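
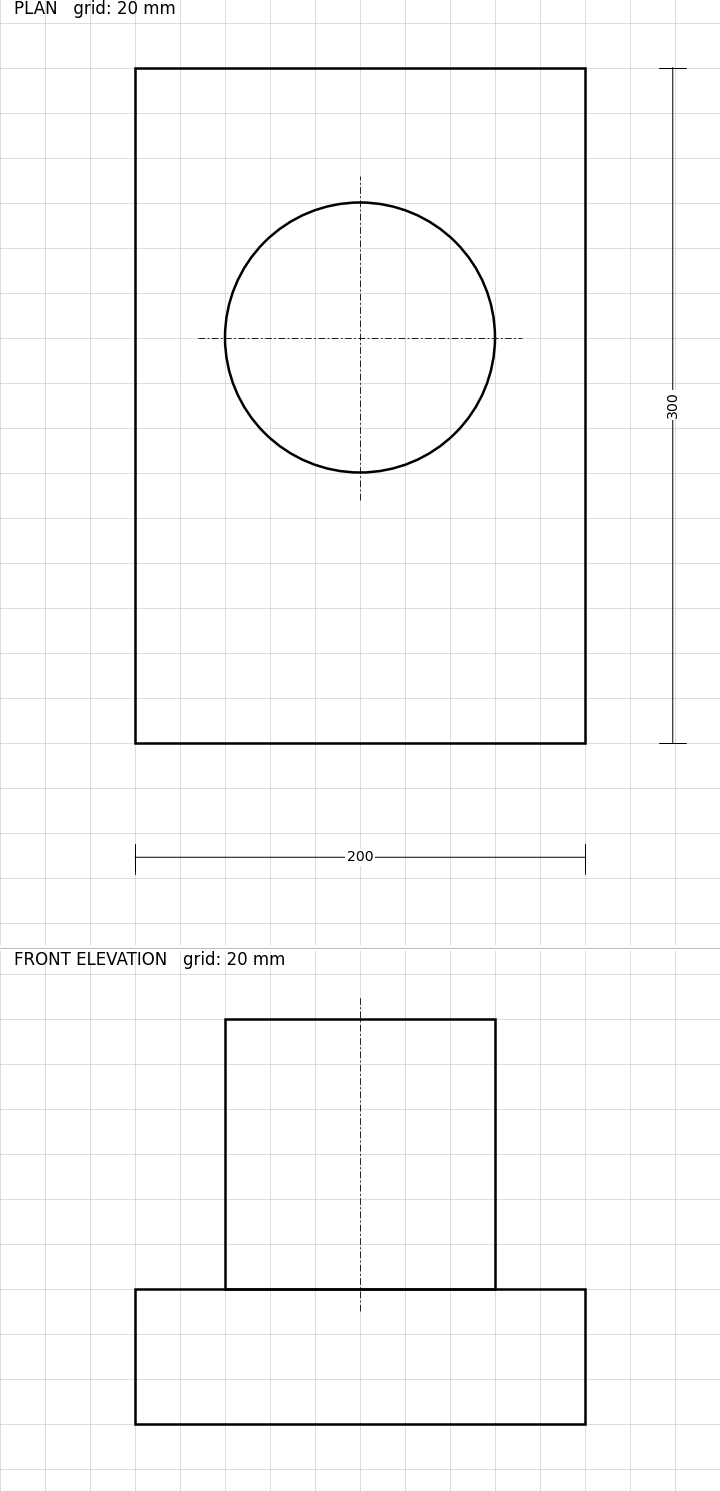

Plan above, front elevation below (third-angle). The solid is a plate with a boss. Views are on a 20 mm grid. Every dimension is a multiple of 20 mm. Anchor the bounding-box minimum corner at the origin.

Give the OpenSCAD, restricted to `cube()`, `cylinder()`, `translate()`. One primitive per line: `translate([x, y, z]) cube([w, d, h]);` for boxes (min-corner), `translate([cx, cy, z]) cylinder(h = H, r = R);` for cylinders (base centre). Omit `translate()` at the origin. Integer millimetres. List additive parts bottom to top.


cube([200, 300, 60]);
translate([100, 180, 60]) cylinder(h = 120, r = 60);


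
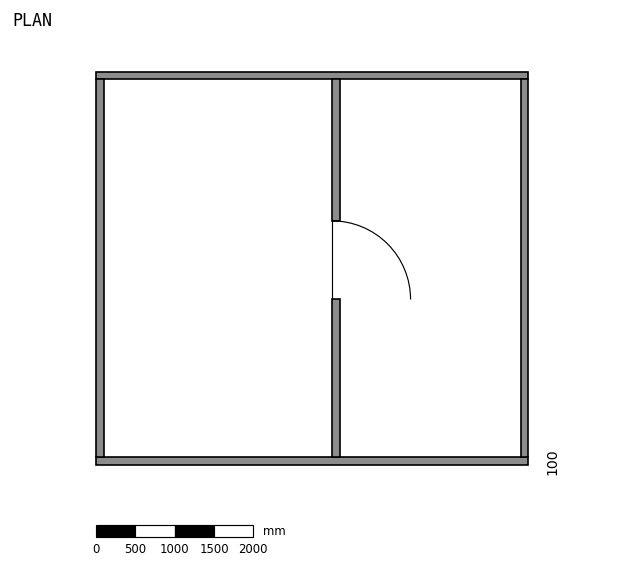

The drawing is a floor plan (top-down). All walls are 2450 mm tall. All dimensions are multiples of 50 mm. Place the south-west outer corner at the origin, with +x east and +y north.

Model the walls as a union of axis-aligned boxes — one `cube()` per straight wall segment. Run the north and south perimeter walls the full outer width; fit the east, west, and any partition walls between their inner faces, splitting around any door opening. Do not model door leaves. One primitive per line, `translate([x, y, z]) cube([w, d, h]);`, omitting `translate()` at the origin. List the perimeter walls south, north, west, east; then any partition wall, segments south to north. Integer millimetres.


cube([5500, 100, 2450]);
translate([0, 4900, 0]) cube([5500, 100, 2450]);
translate([0, 100, 0]) cube([100, 4800, 2450]);
translate([5400, 100, 0]) cube([100, 4800, 2450]);
translate([3000, 100, 0]) cube([100, 2000, 2450]);
translate([3000, 3100, 0]) cube([100, 1800, 2450]);


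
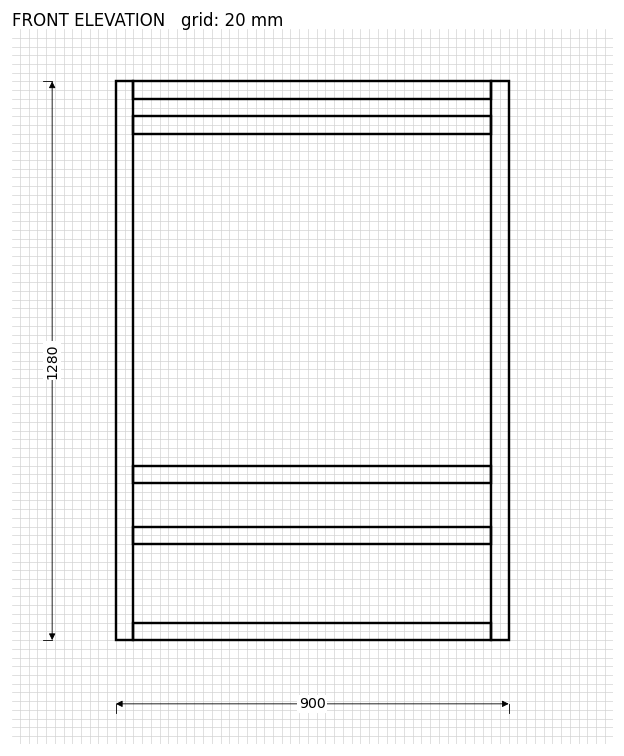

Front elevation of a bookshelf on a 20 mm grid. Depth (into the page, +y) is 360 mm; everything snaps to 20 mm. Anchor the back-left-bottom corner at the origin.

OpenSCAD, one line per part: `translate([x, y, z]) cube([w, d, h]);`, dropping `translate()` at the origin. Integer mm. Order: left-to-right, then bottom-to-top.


cube([40, 360, 1280]);
translate([40, 0, 0]) cube([820, 360, 40]);
translate([40, 0, 220]) cube([820, 360, 40]);
translate([40, 0, 360]) cube([820, 360, 40]);
translate([40, 0, 1160]) cube([820, 360, 40]);
translate([40, 0, 1240]) cube([820, 360, 40]);
translate([860, 0, 0]) cube([40, 360, 1280]);


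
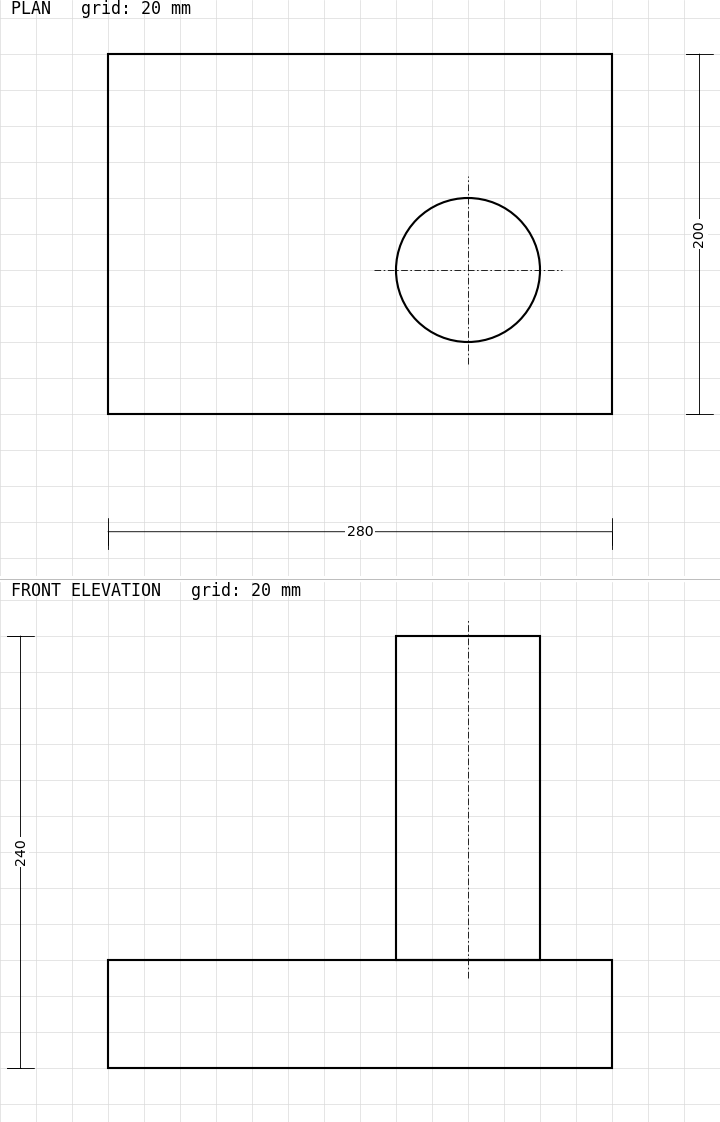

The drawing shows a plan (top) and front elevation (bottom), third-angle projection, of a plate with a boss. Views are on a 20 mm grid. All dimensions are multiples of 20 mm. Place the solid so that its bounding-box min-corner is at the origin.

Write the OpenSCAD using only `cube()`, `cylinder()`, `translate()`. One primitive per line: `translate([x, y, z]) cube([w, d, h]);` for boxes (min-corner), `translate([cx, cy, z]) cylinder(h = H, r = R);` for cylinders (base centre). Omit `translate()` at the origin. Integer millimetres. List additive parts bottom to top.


cube([280, 200, 60]);
translate([200, 80, 60]) cylinder(h = 180, r = 40);


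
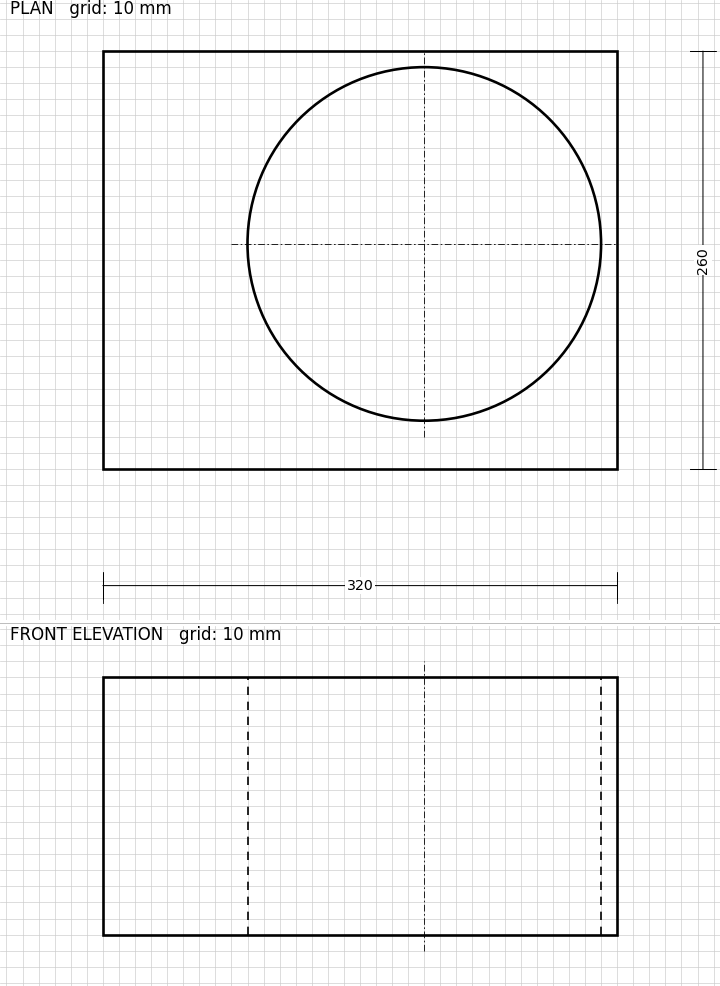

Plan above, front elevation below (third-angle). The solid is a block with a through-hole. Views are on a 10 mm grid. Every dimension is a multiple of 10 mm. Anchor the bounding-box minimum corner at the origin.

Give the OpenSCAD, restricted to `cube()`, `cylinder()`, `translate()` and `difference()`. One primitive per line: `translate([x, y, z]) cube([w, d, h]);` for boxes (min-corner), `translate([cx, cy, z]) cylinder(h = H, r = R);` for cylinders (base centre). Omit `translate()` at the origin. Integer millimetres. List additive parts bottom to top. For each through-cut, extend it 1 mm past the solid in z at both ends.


difference() {
  cube([320, 260, 160]);
  translate([200, 140, -1]) cylinder(h = 162, r = 110);
}


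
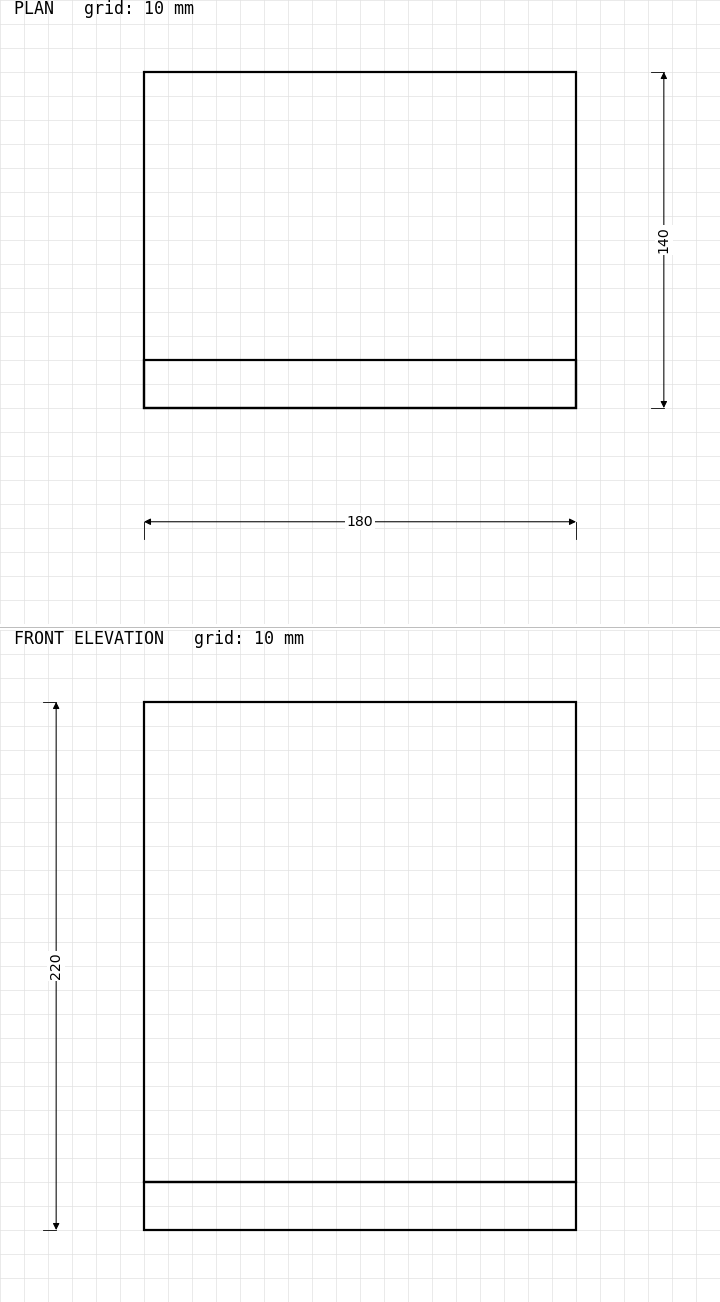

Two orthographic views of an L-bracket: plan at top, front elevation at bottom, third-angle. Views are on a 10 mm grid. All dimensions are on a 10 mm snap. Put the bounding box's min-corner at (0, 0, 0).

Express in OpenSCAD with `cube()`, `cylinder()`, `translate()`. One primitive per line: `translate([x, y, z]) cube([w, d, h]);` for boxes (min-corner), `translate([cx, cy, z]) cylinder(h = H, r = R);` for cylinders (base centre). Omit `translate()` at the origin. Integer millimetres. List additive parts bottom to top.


cube([180, 140, 20]);
translate([0, 0, 20]) cube([180, 20, 200]);


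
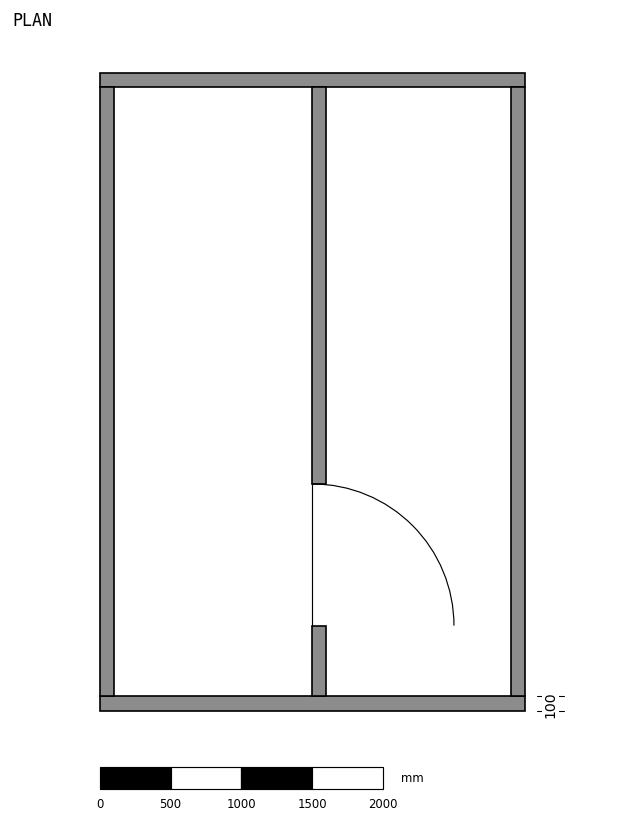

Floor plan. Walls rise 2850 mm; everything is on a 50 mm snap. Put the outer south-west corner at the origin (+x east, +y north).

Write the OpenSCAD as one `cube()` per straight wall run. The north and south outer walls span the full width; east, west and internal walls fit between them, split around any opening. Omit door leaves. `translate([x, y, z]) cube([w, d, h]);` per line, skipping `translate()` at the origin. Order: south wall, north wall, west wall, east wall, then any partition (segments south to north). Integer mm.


cube([3000, 100, 2850]);
translate([0, 4400, 0]) cube([3000, 100, 2850]);
translate([0, 100, 0]) cube([100, 4300, 2850]);
translate([2900, 100, 0]) cube([100, 4300, 2850]);
translate([1500, 100, 0]) cube([100, 500, 2850]);
translate([1500, 1600, 0]) cube([100, 2800, 2850]);


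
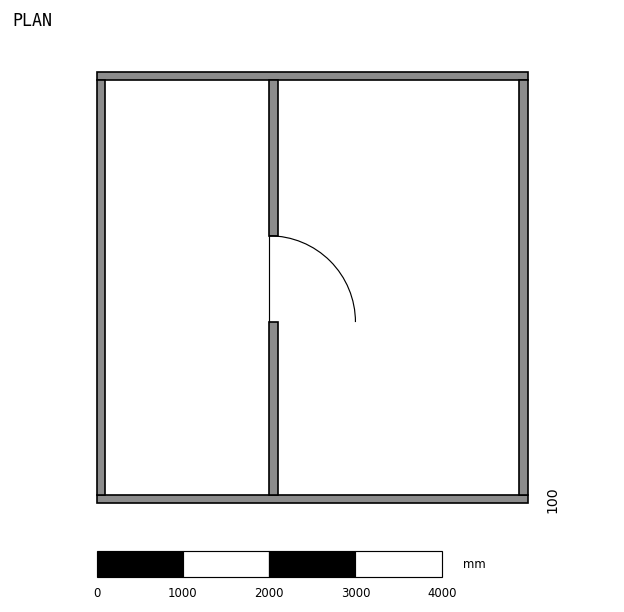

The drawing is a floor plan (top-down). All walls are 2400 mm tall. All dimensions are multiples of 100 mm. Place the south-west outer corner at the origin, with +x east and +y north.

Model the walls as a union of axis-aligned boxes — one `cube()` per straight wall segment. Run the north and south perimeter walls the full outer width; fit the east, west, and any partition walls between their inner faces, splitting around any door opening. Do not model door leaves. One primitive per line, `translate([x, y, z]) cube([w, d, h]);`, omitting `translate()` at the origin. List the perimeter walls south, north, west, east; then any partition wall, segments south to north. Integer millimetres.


cube([5000, 100, 2400]);
translate([0, 4900, 0]) cube([5000, 100, 2400]);
translate([0, 100, 0]) cube([100, 4800, 2400]);
translate([4900, 100, 0]) cube([100, 4800, 2400]);
translate([2000, 100, 0]) cube([100, 2000, 2400]);
translate([2000, 3100, 0]) cube([100, 1800, 2400]);


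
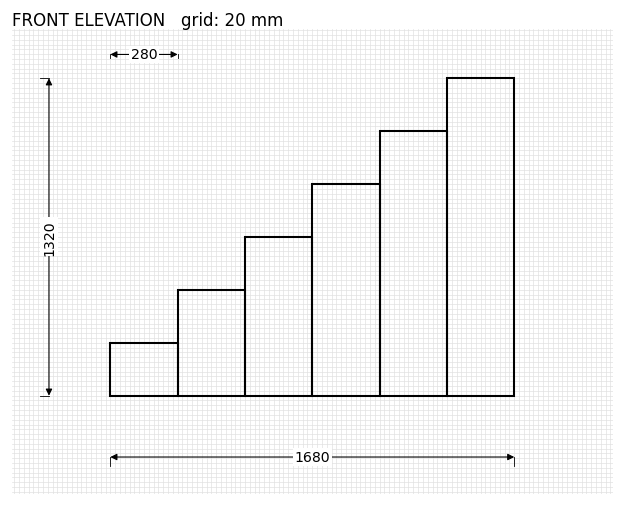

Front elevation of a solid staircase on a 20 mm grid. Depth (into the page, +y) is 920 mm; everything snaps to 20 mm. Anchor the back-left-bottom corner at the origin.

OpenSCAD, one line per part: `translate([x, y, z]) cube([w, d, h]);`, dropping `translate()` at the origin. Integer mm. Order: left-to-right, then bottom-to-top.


cube([280, 920, 220]);
translate([280, 0, 0]) cube([280, 920, 440]);
translate([560, 0, 0]) cube([280, 920, 660]);
translate([840, 0, 0]) cube([280, 920, 880]);
translate([1120, 0, 0]) cube([280, 920, 1100]);
translate([1400, 0, 0]) cube([280, 920, 1320]);


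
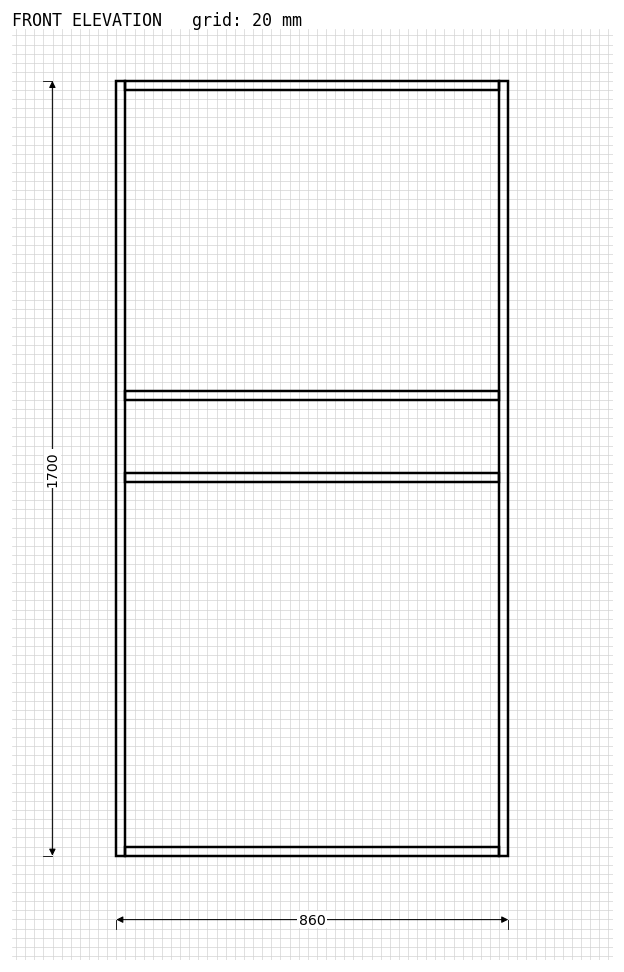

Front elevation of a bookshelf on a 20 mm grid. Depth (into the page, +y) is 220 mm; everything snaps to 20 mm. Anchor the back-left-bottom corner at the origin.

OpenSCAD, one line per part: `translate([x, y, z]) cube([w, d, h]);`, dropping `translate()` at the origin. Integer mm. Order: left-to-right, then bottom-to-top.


cube([20, 220, 1700]);
translate([20, 0, 0]) cube([820, 220, 20]);
translate([20, 0, 820]) cube([820, 220, 20]);
translate([20, 0, 1000]) cube([820, 220, 20]);
translate([20, 0, 1680]) cube([820, 220, 20]);
translate([840, 0, 0]) cube([20, 220, 1700]);


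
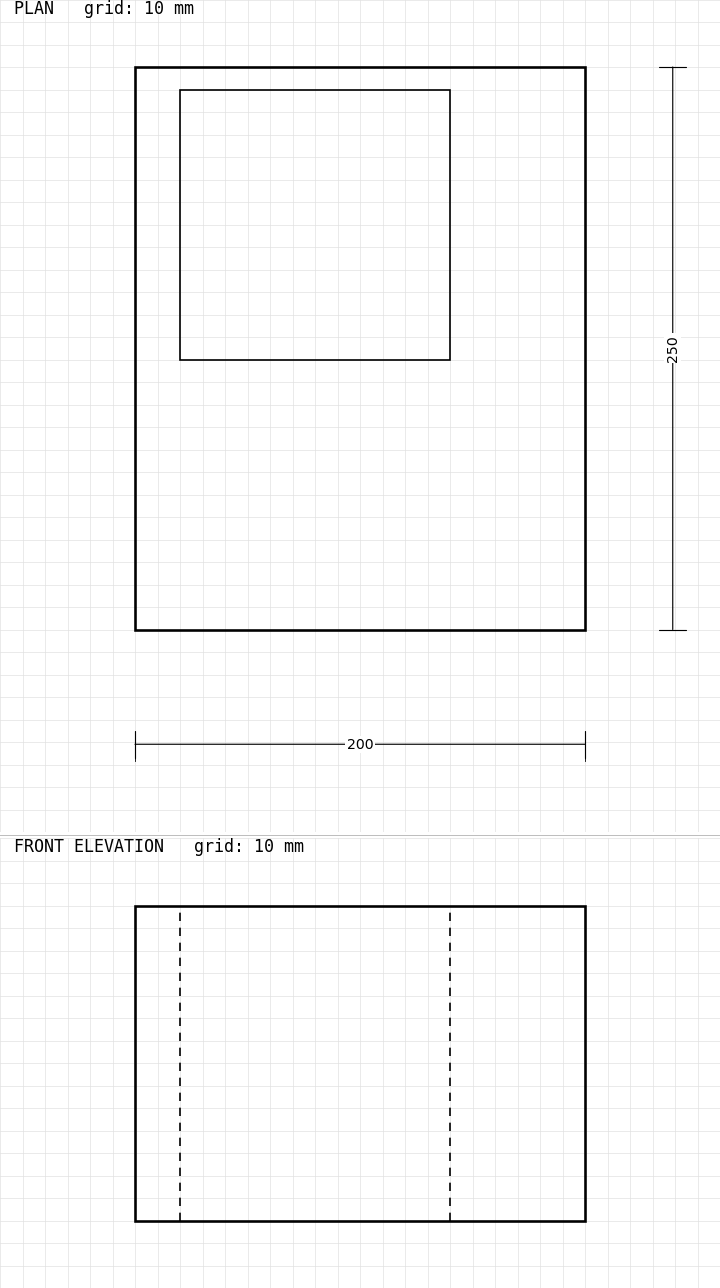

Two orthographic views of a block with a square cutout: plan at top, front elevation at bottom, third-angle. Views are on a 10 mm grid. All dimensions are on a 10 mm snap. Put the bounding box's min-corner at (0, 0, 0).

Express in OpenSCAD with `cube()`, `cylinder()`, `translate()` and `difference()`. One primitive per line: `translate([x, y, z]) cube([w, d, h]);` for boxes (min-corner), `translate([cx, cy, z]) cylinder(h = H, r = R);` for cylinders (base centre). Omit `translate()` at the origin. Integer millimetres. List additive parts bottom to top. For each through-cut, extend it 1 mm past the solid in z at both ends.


difference() {
  cube([200, 250, 140]);
  translate([20, 120, -1]) cube([120, 120, 142]);
}


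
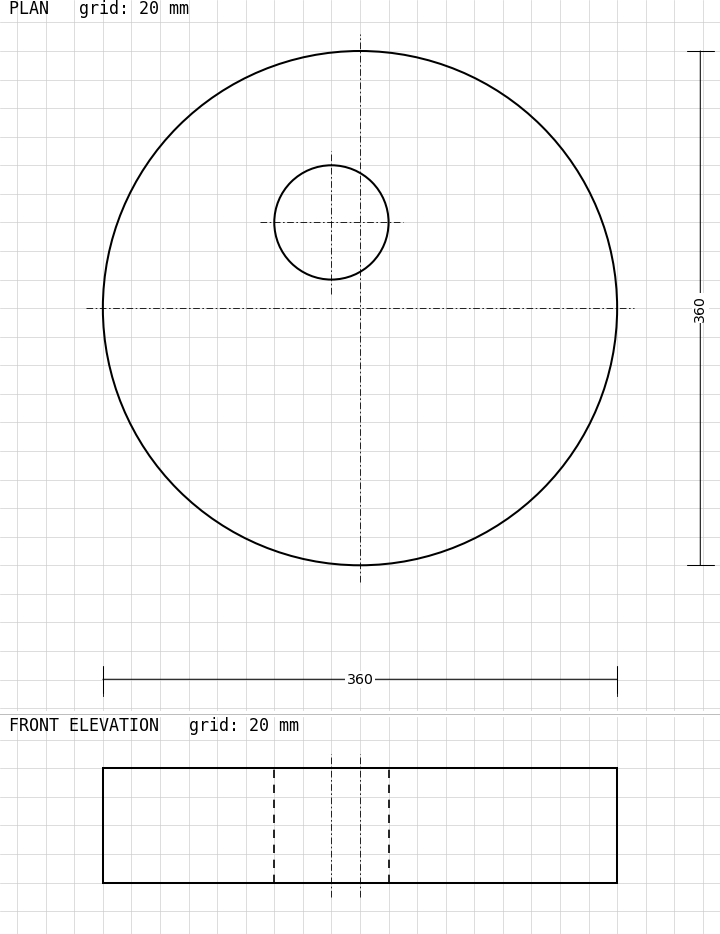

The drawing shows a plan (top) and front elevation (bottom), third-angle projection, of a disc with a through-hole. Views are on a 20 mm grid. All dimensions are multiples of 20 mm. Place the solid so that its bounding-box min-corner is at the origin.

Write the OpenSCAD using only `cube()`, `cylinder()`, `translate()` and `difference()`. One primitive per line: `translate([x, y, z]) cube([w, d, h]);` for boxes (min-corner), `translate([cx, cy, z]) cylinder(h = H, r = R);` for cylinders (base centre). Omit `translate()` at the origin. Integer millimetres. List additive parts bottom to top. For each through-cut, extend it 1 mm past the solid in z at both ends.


difference() {
  translate([180, 180, 0]) cylinder(h = 80, r = 180);
  translate([160, 240, -1]) cylinder(h = 82, r = 40);
}


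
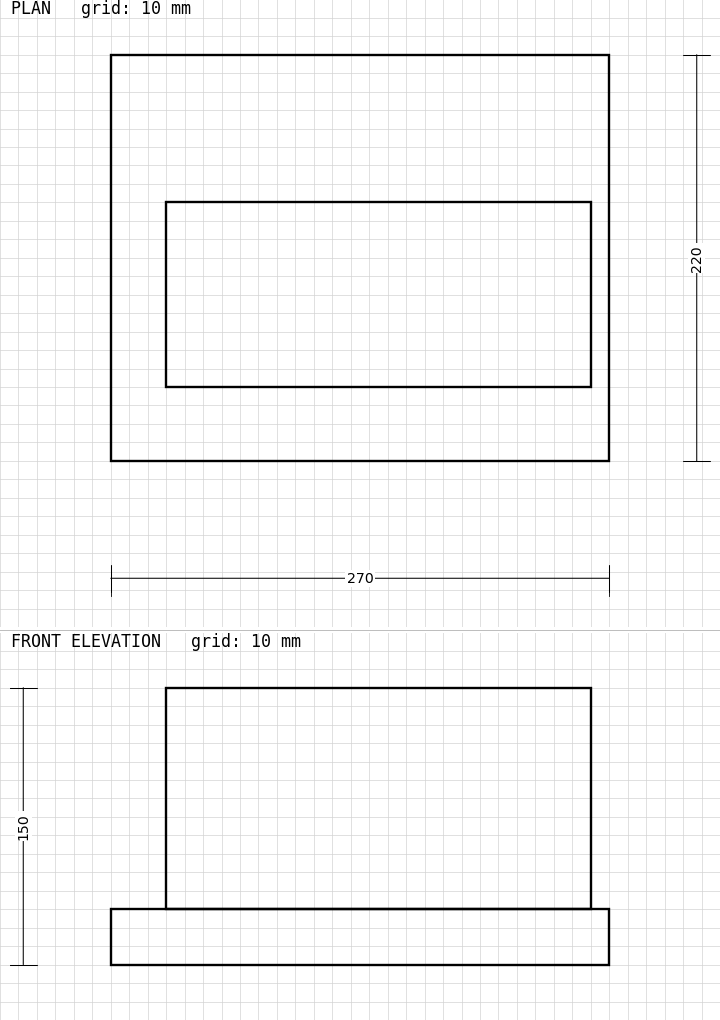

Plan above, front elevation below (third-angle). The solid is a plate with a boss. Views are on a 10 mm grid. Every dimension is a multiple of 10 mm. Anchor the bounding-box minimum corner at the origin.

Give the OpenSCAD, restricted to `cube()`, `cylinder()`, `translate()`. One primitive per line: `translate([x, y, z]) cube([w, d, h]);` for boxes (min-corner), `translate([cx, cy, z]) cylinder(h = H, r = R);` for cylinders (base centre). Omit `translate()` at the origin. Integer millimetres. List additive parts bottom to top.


cube([270, 220, 30]);
translate([30, 40, 30]) cube([230, 100, 120]);


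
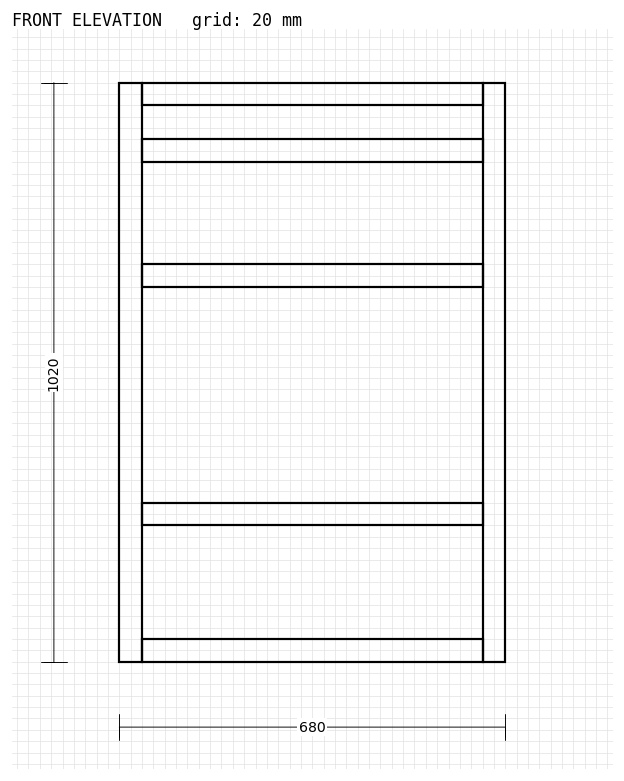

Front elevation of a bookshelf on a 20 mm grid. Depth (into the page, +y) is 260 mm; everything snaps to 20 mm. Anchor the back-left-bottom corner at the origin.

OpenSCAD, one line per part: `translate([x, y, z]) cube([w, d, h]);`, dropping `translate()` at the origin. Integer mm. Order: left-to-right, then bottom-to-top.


cube([40, 260, 1020]);
translate([40, 0, 0]) cube([600, 260, 40]);
translate([40, 0, 240]) cube([600, 260, 40]);
translate([40, 0, 660]) cube([600, 260, 40]);
translate([40, 0, 880]) cube([600, 260, 40]);
translate([40, 0, 980]) cube([600, 260, 40]);
translate([640, 0, 0]) cube([40, 260, 1020]);


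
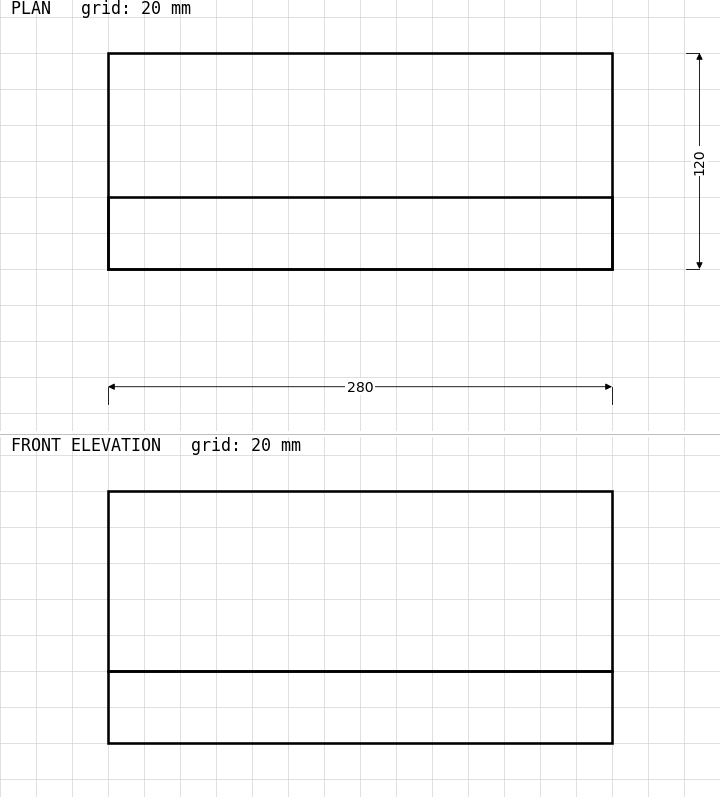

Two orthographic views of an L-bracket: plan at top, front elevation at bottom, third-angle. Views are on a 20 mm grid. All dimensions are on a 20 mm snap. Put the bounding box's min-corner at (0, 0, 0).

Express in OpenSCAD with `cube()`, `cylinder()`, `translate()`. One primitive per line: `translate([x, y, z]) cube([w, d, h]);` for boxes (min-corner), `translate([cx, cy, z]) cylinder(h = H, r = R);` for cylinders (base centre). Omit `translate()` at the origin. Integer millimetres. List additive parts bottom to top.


cube([280, 120, 40]);
translate([0, 0, 40]) cube([280, 40, 100]);


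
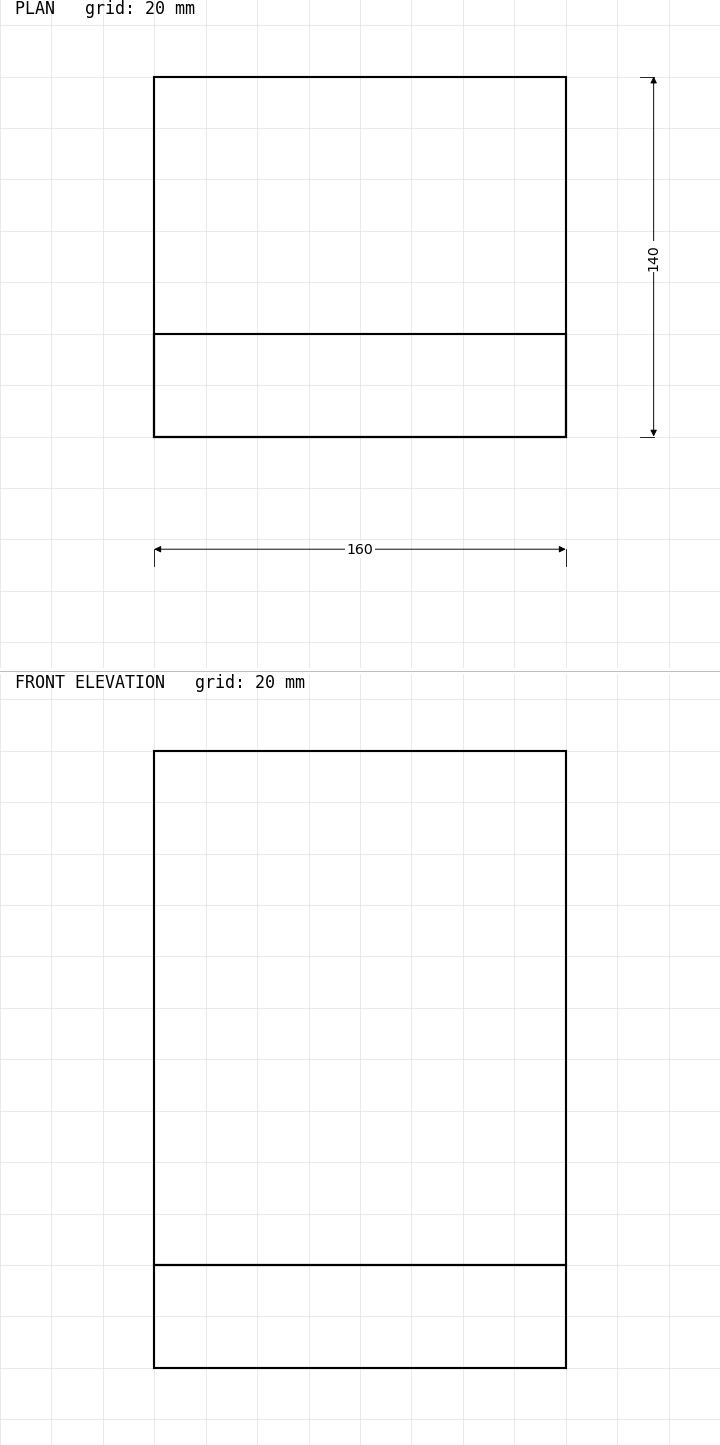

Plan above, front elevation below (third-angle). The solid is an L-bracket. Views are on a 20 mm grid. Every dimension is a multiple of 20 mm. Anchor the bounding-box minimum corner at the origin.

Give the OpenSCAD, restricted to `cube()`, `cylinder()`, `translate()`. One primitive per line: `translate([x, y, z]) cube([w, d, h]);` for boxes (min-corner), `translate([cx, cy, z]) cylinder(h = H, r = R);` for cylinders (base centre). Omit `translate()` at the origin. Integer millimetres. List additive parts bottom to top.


cube([160, 140, 40]);
translate([0, 0, 40]) cube([160, 40, 200]);


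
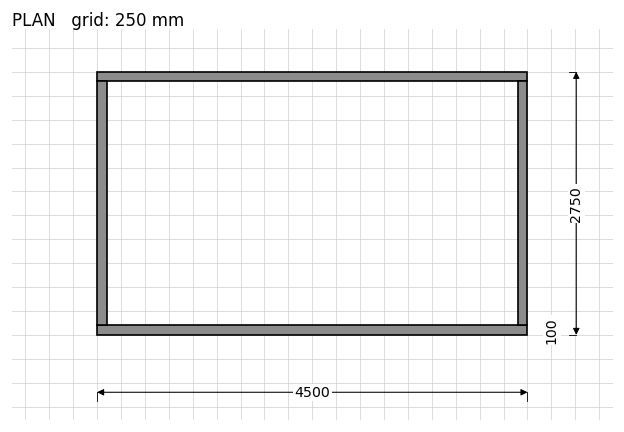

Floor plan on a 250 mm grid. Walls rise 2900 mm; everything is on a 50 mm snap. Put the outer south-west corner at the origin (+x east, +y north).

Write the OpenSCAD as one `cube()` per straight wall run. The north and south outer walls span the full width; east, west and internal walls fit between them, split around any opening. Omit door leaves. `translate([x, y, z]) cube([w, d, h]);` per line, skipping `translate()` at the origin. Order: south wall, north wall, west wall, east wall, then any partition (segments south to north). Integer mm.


cube([4500, 100, 2900]);
translate([0, 2650, 0]) cube([4500, 100, 2900]);
translate([0, 100, 0]) cube([100, 2550, 2900]);
translate([4400, 100, 0]) cube([100, 2550, 2900]);


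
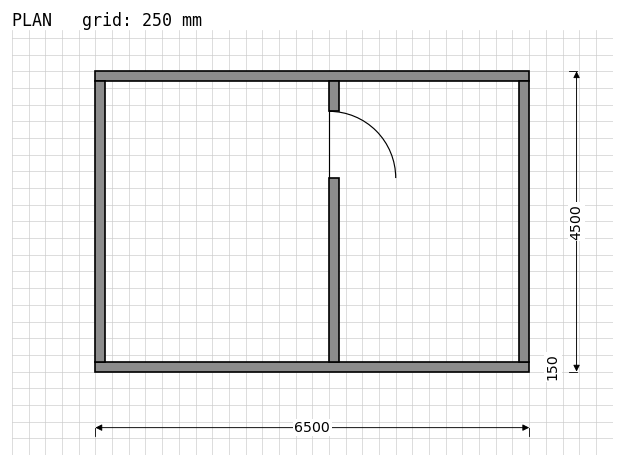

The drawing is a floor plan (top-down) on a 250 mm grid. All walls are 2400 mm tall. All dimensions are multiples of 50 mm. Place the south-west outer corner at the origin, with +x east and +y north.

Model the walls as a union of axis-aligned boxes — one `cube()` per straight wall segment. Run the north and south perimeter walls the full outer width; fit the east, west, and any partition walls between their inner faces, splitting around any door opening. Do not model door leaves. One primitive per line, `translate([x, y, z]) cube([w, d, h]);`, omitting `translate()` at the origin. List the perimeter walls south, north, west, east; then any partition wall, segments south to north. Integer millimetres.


cube([6500, 150, 2400]);
translate([0, 4350, 0]) cube([6500, 150, 2400]);
translate([0, 150, 0]) cube([150, 4200, 2400]);
translate([6350, 150, 0]) cube([150, 4200, 2400]);
translate([3500, 150, 0]) cube([150, 2750, 2400]);
translate([3500, 3900, 0]) cube([150, 450, 2400]);


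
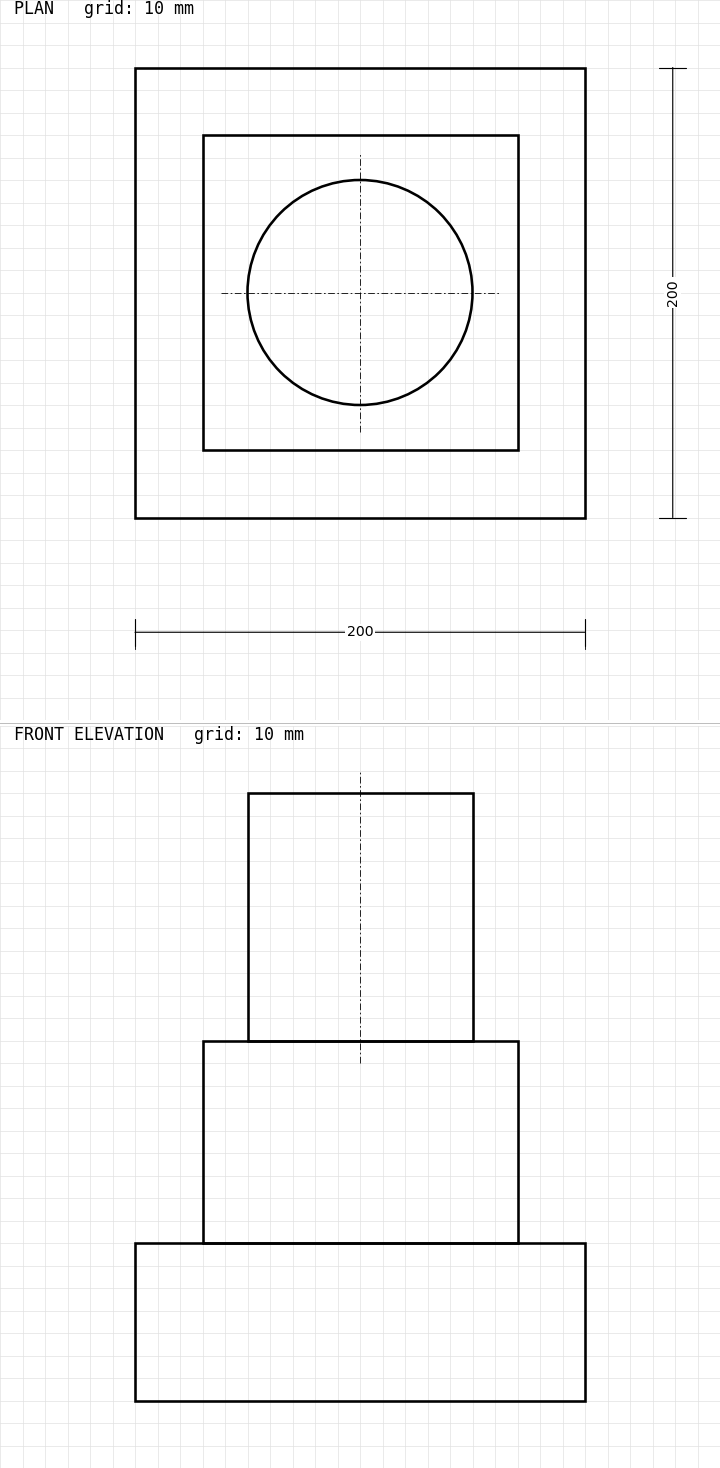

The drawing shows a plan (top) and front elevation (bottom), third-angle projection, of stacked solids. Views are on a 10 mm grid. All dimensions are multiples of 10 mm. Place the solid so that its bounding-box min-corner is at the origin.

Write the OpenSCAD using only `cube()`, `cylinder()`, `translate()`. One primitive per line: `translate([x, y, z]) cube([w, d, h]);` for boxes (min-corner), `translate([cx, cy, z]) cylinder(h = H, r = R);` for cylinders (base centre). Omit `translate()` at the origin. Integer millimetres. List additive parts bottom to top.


cube([200, 200, 70]);
translate([30, 30, 70]) cube([140, 140, 90]);
translate([100, 100, 160]) cylinder(h = 110, r = 50);


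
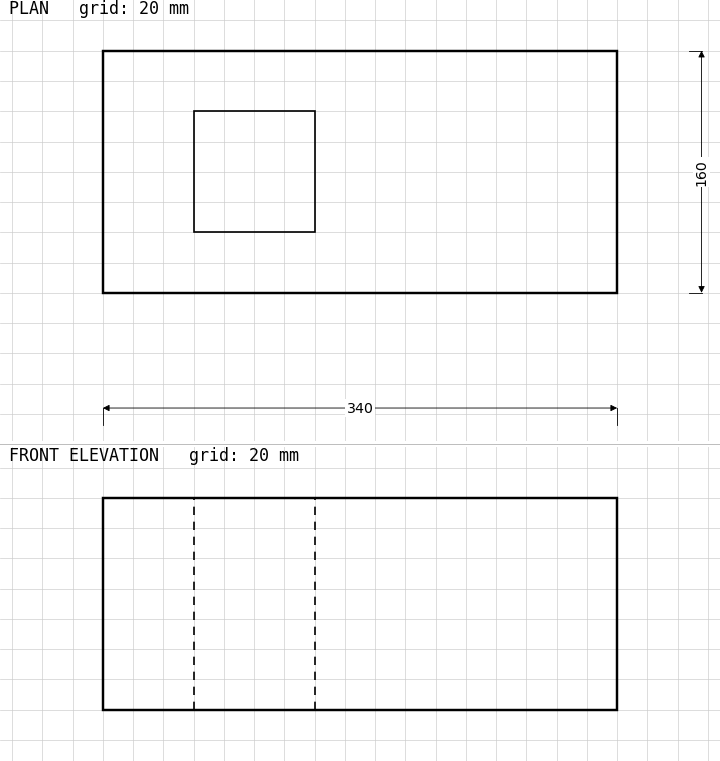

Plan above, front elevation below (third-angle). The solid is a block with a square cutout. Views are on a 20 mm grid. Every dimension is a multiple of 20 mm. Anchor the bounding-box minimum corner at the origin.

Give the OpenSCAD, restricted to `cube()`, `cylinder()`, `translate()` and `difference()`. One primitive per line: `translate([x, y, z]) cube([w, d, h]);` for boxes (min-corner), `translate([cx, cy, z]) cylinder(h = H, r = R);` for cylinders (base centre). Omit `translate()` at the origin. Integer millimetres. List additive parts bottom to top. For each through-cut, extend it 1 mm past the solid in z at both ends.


difference() {
  cube([340, 160, 140]);
  translate([60, 40, -1]) cube([80, 80, 142]);
}


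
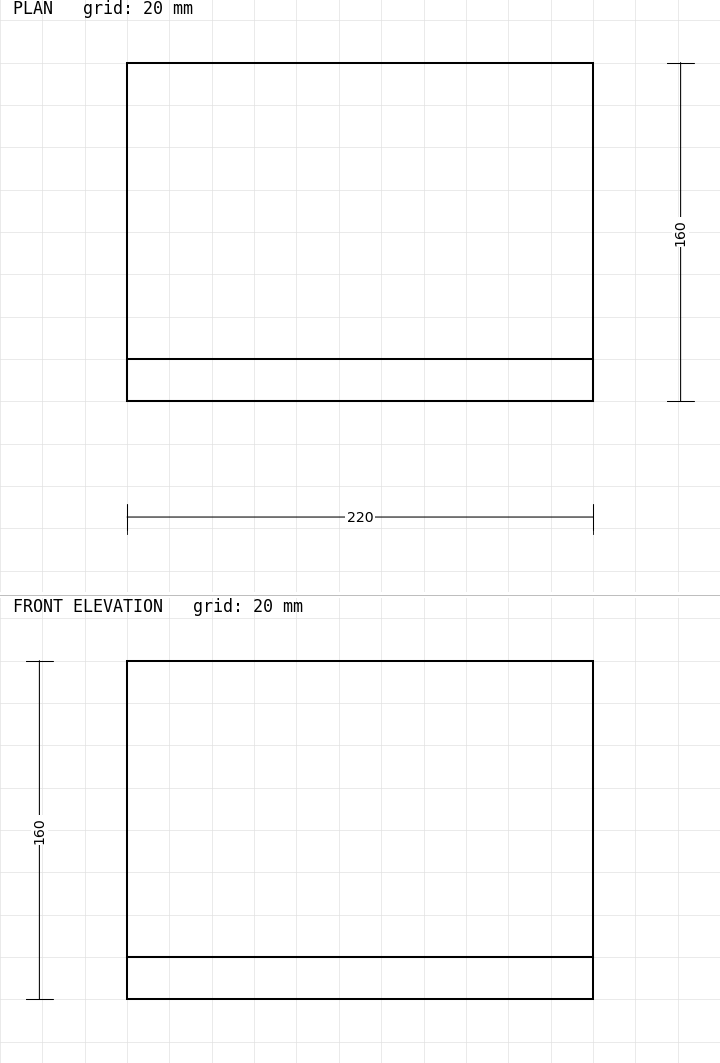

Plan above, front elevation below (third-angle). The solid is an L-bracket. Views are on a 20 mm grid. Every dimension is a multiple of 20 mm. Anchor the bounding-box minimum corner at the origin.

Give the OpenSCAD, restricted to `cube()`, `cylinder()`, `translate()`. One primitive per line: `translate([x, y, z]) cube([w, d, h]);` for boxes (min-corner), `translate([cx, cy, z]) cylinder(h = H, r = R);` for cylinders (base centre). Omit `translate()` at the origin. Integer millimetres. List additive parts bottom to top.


cube([220, 160, 20]);
translate([0, 0, 20]) cube([220, 20, 140]);


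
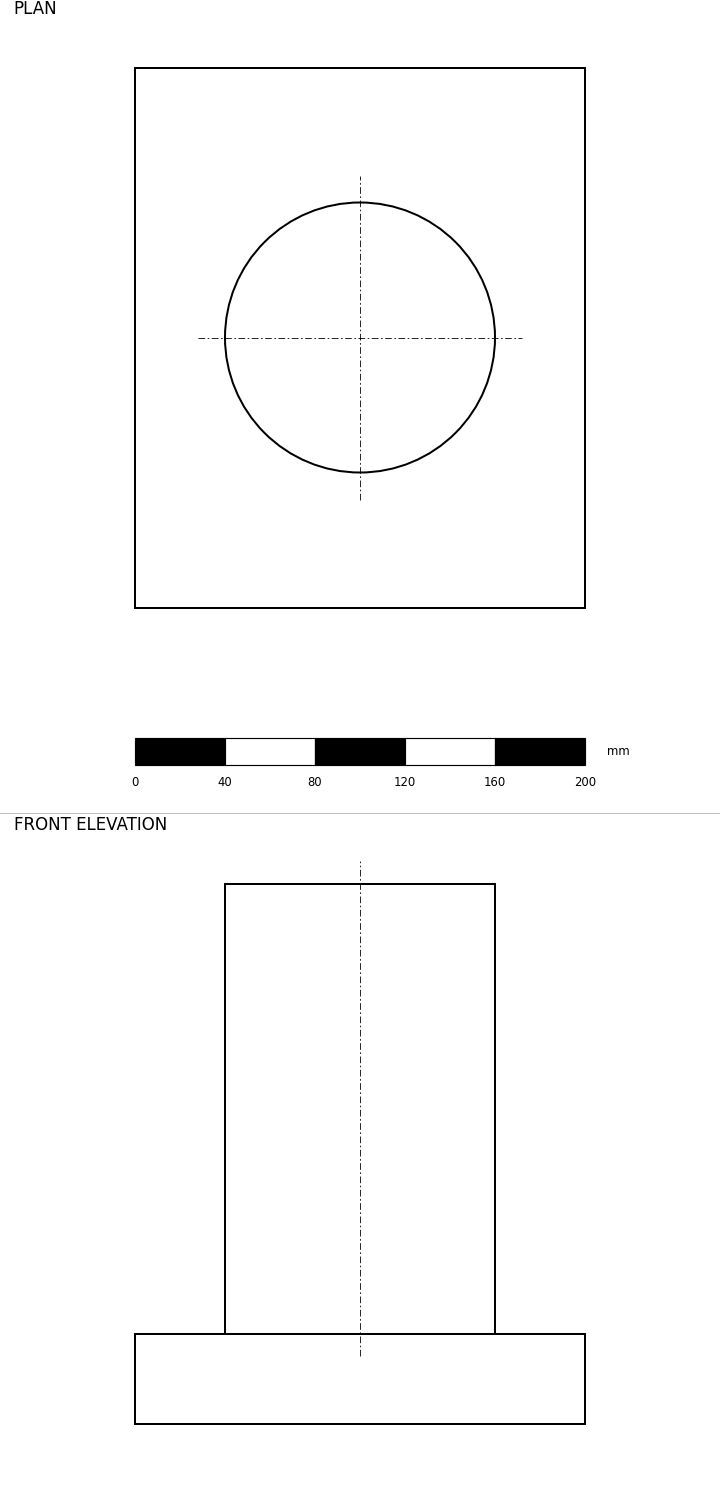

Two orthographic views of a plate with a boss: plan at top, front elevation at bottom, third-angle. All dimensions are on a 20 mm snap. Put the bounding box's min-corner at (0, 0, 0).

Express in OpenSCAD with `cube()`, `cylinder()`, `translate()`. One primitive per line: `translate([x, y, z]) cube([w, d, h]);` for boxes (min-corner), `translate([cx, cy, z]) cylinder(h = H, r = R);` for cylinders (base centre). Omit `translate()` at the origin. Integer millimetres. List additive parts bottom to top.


cube([200, 240, 40]);
translate([100, 120, 40]) cylinder(h = 200, r = 60);


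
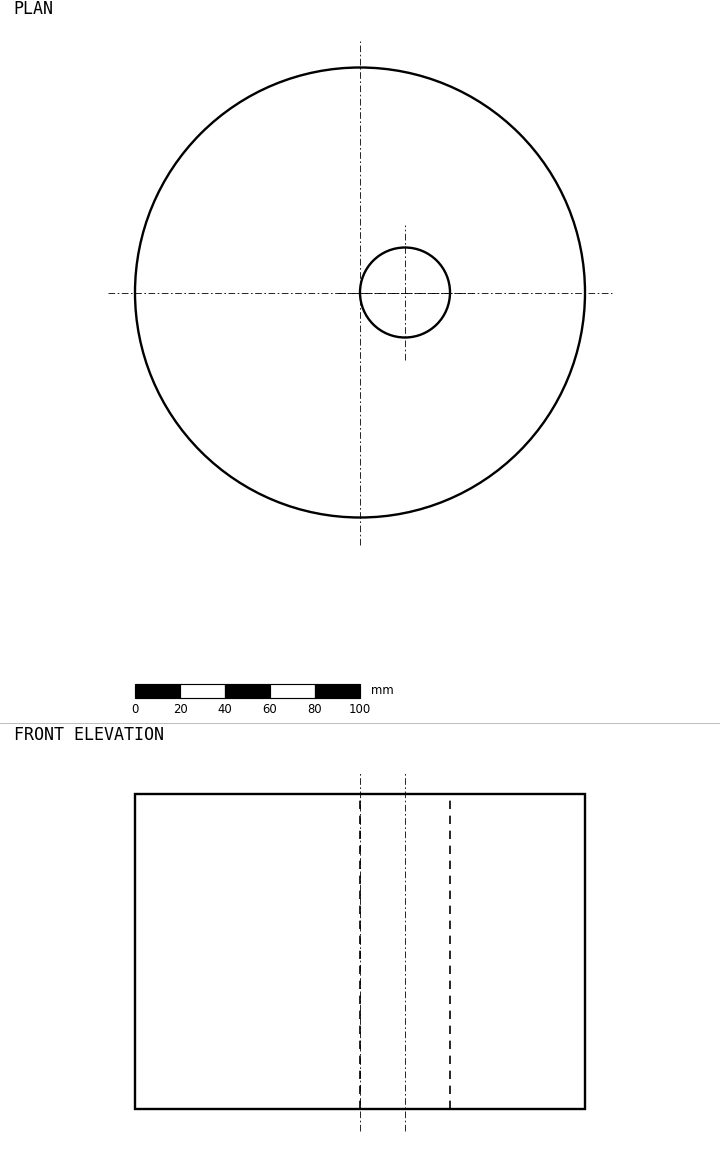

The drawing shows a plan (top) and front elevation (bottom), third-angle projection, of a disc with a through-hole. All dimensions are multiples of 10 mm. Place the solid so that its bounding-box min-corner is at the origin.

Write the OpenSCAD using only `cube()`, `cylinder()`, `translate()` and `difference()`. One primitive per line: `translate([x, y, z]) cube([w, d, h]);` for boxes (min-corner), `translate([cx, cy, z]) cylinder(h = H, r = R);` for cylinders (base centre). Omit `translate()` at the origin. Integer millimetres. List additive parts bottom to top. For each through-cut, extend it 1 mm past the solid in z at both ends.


difference() {
  translate([100, 100, 0]) cylinder(h = 140, r = 100);
  translate([120, 100, -1]) cylinder(h = 142, r = 20);
}


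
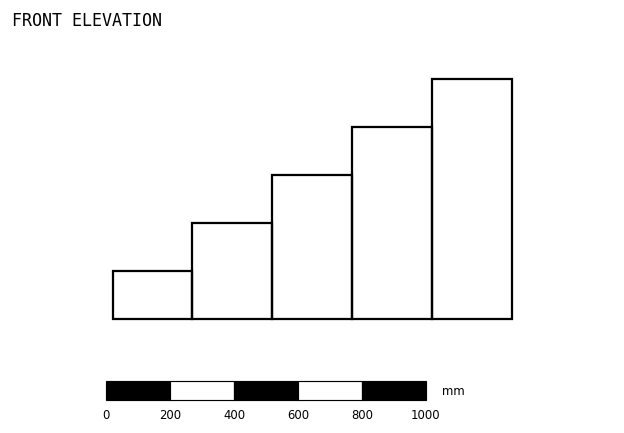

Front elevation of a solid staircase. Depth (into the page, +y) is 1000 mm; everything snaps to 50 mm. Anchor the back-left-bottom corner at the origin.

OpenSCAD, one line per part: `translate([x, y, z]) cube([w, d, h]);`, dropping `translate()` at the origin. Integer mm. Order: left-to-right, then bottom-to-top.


cube([250, 1000, 150]);
translate([250, 0, 0]) cube([250, 1000, 300]);
translate([500, 0, 0]) cube([250, 1000, 450]);
translate([750, 0, 0]) cube([250, 1000, 600]);
translate([1000, 0, 0]) cube([250, 1000, 750]);


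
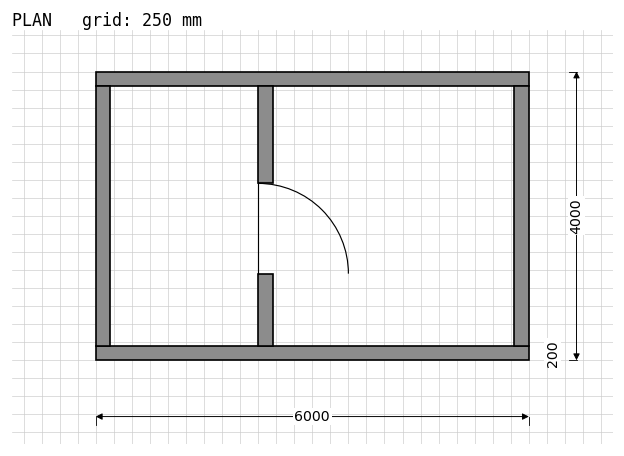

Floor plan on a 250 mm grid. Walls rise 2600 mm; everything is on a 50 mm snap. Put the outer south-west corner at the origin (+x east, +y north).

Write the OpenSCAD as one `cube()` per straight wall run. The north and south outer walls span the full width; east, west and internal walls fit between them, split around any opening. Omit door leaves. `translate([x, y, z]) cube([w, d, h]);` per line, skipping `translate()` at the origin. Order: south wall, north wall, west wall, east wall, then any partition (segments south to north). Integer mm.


cube([6000, 200, 2600]);
translate([0, 3800, 0]) cube([6000, 200, 2600]);
translate([0, 200, 0]) cube([200, 3600, 2600]);
translate([5800, 200, 0]) cube([200, 3600, 2600]);
translate([2250, 200, 0]) cube([200, 1000, 2600]);
translate([2250, 2450, 0]) cube([200, 1350, 2600]);


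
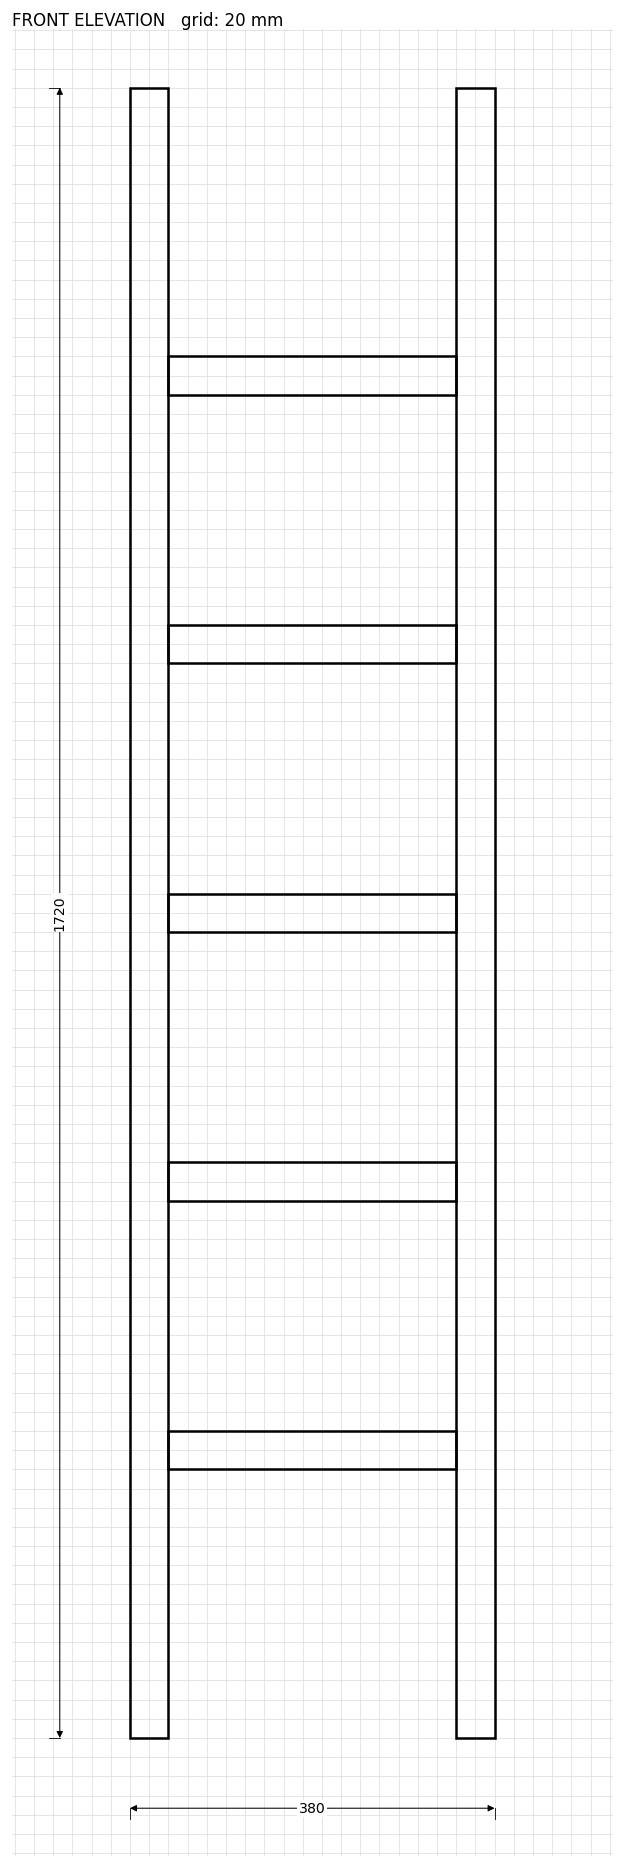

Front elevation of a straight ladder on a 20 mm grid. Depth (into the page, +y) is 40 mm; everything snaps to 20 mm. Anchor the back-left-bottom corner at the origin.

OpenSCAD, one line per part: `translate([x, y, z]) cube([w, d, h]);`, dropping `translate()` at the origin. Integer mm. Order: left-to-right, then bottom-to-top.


cube([40, 40, 1720]);
translate([40, 0, 280]) cube([300, 40, 40]);
translate([40, 0, 560]) cube([300, 40, 40]);
translate([40, 0, 840]) cube([300, 40, 40]);
translate([40, 0, 1120]) cube([300, 40, 40]);
translate([40, 0, 1400]) cube([300, 40, 40]);
translate([340, 0, 0]) cube([40, 40, 1720]);


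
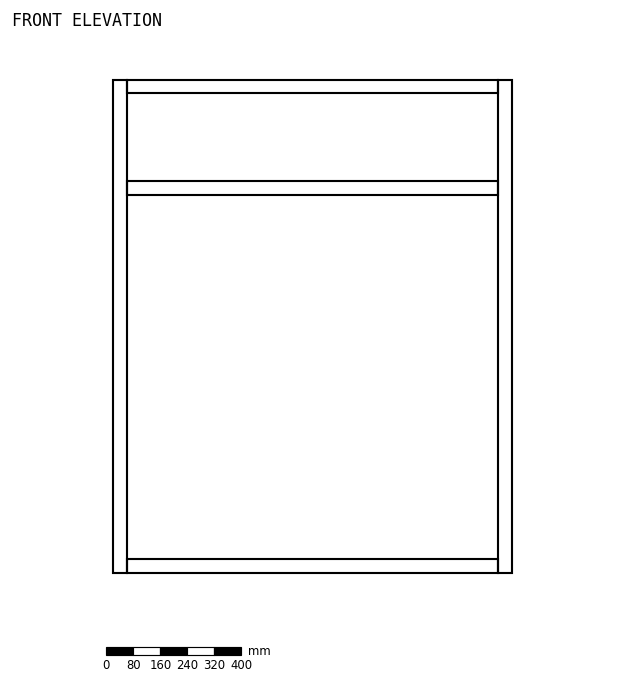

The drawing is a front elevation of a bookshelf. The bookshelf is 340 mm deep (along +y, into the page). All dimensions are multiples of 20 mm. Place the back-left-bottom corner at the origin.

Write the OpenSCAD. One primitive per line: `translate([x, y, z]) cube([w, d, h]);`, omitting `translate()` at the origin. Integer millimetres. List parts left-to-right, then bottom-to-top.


cube([40, 340, 1460]);
translate([40, 0, 0]) cube([1100, 340, 40]);
translate([40, 0, 1120]) cube([1100, 340, 40]);
translate([40, 0, 1420]) cube([1100, 340, 40]);
translate([1140, 0, 0]) cube([40, 340, 1460]);


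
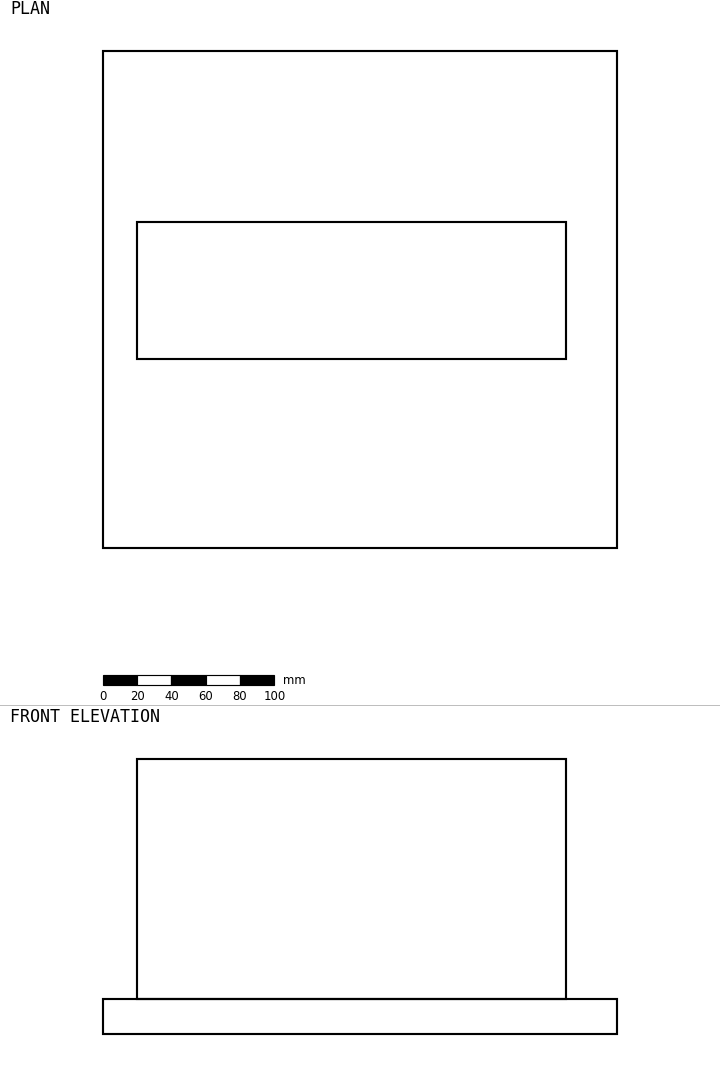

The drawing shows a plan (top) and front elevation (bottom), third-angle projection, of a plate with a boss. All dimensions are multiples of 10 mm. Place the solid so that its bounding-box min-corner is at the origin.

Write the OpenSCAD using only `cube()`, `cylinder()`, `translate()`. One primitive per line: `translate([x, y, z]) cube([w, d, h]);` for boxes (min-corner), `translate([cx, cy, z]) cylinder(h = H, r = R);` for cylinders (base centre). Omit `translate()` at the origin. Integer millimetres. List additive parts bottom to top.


cube([300, 290, 20]);
translate([20, 110, 20]) cube([250, 80, 140]);


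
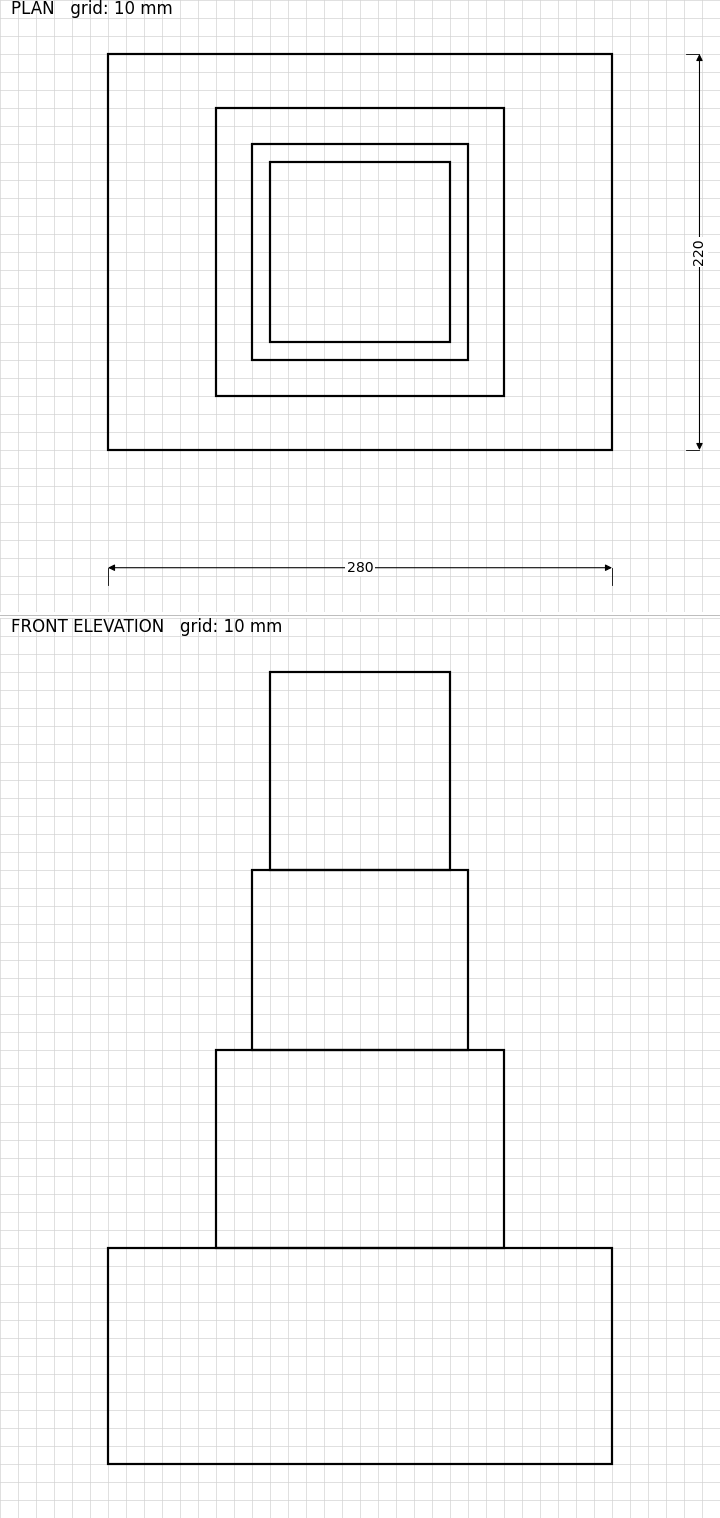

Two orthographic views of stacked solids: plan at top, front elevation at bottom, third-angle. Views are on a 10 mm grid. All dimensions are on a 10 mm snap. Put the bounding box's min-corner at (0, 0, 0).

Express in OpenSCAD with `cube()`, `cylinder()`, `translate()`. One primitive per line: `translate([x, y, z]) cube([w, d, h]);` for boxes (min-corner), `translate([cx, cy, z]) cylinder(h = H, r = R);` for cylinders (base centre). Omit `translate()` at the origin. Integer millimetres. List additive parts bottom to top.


cube([280, 220, 120]);
translate([60, 30, 120]) cube([160, 160, 110]);
translate([80, 50, 230]) cube([120, 120, 100]);
translate([90, 60, 330]) cube([100, 100, 110]);


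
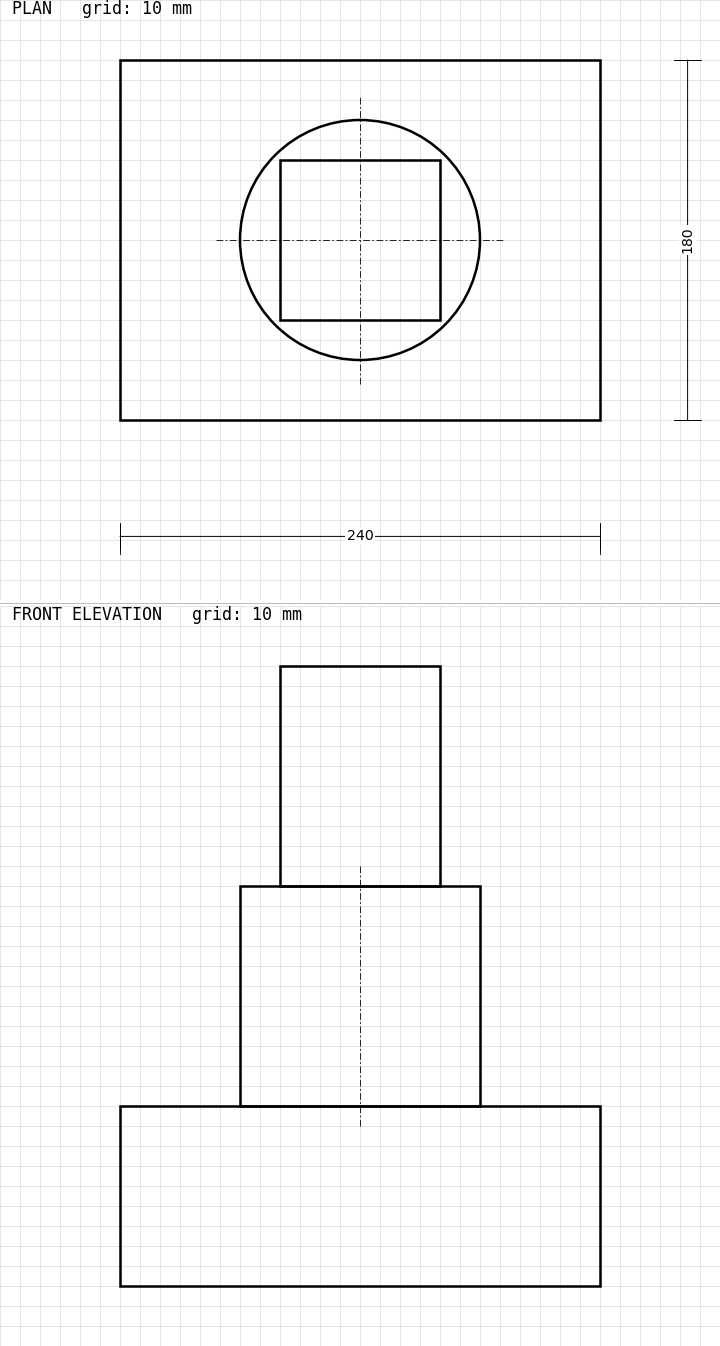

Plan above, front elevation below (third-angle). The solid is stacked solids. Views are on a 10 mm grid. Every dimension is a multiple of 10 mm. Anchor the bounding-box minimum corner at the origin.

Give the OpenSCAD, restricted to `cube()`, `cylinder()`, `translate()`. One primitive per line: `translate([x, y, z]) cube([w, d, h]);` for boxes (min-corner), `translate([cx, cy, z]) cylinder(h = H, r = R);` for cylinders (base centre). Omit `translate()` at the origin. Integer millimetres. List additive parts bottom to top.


cube([240, 180, 90]);
translate([120, 90, 90]) cylinder(h = 110, r = 60);
translate([80, 50, 200]) cube([80, 80, 110]);


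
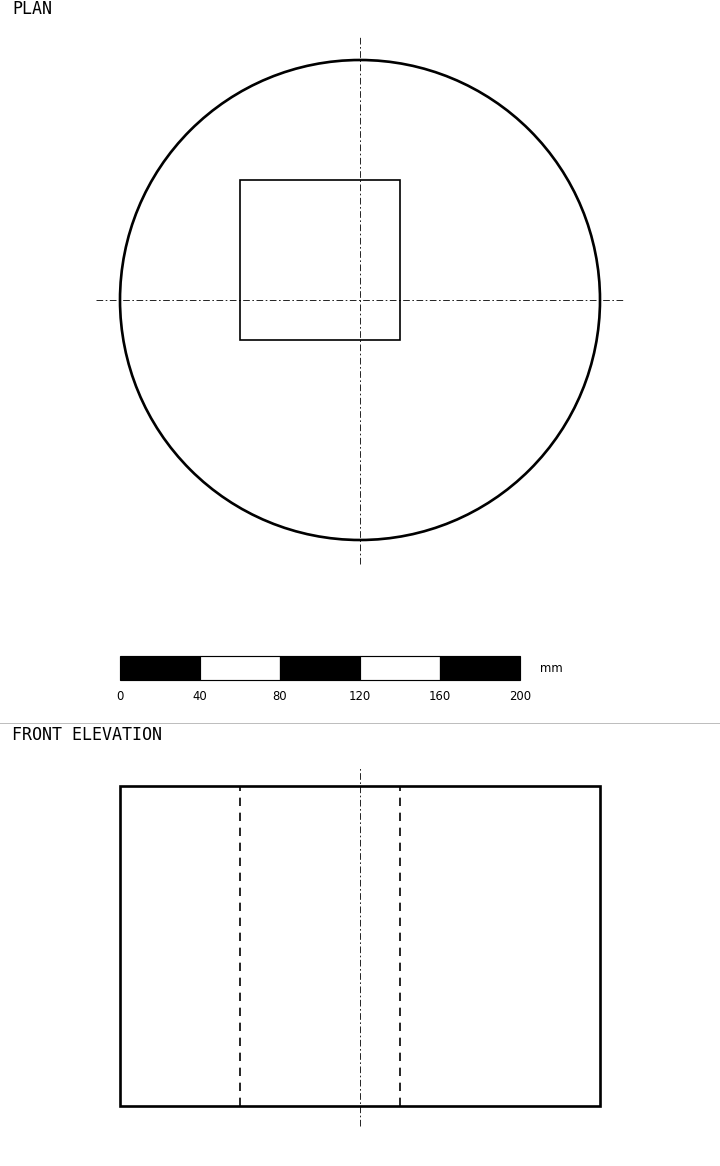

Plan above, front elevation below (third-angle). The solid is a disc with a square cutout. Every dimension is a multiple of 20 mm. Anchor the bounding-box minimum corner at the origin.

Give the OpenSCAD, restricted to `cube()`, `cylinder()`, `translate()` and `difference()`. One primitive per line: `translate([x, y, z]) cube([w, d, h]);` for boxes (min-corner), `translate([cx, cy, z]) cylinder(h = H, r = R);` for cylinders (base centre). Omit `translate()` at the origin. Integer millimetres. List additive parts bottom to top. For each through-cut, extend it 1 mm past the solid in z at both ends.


difference() {
  translate([120, 120, 0]) cylinder(h = 160, r = 120);
  translate([60, 100, -1]) cube([80, 80, 162]);
}


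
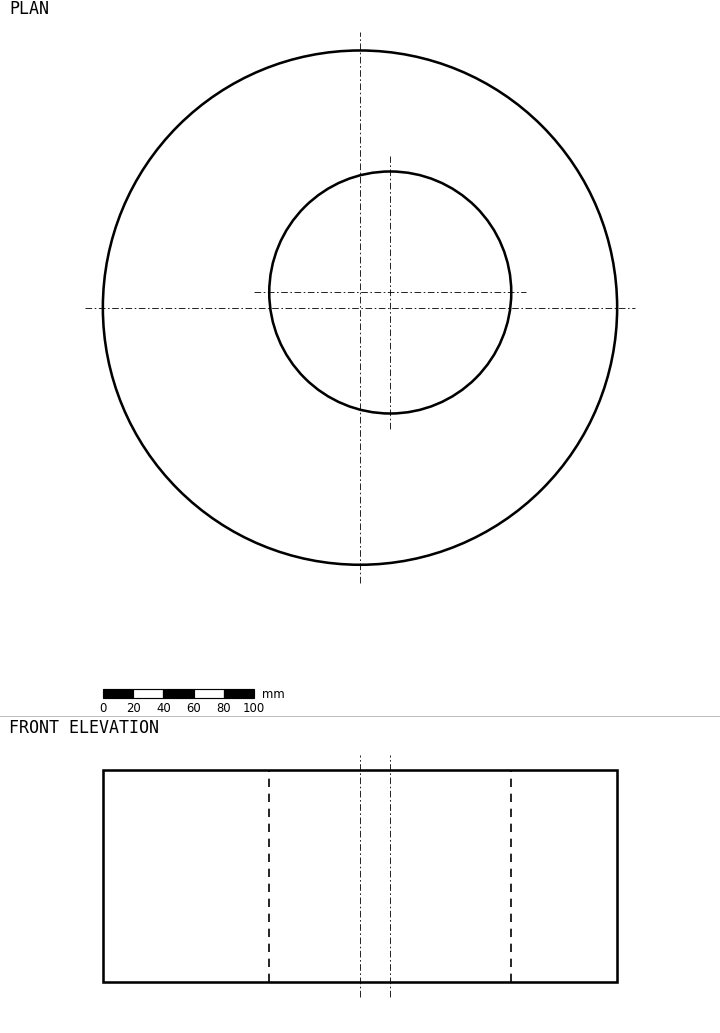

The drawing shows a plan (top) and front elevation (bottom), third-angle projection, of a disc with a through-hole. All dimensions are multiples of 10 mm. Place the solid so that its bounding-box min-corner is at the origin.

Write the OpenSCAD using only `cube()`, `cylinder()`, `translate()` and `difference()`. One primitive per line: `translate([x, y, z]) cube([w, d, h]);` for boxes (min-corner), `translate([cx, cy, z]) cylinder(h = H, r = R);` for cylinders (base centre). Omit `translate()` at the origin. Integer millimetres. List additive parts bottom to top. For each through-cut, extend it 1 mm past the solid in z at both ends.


difference() {
  translate([170, 170, 0]) cylinder(h = 140, r = 170);
  translate([190, 180, -1]) cylinder(h = 142, r = 80);
}


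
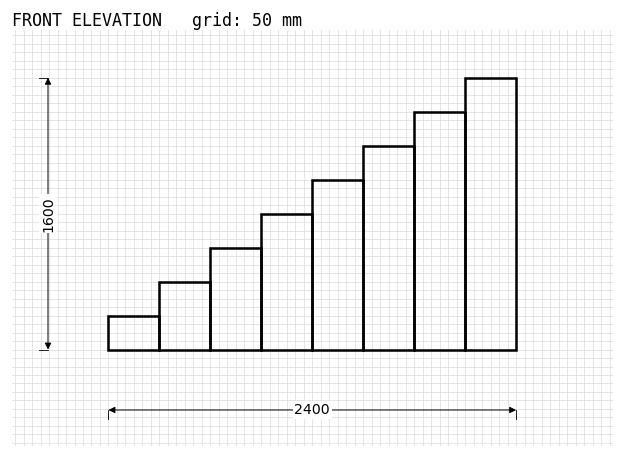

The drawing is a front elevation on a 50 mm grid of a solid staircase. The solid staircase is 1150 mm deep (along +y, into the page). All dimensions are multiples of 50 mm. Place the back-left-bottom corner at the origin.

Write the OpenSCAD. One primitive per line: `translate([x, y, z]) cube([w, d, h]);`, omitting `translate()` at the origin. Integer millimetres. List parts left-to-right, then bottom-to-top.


cube([300, 1150, 200]);
translate([300, 0, 0]) cube([300, 1150, 400]);
translate([600, 0, 0]) cube([300, 1150, 600]);
translate([900, 0, 0]) cube([300, 1150, 800]);
translate([1200, 0, 0]) cube([300, 1150, 1000]);
translate([1500, 0, 0]) cube([300, 1150, 1200]);
translate([1800, 0, 0]) cube([300, 1150, 1400]);
translate([2100, 0, 0]) cube([300, 1150, 1600]);


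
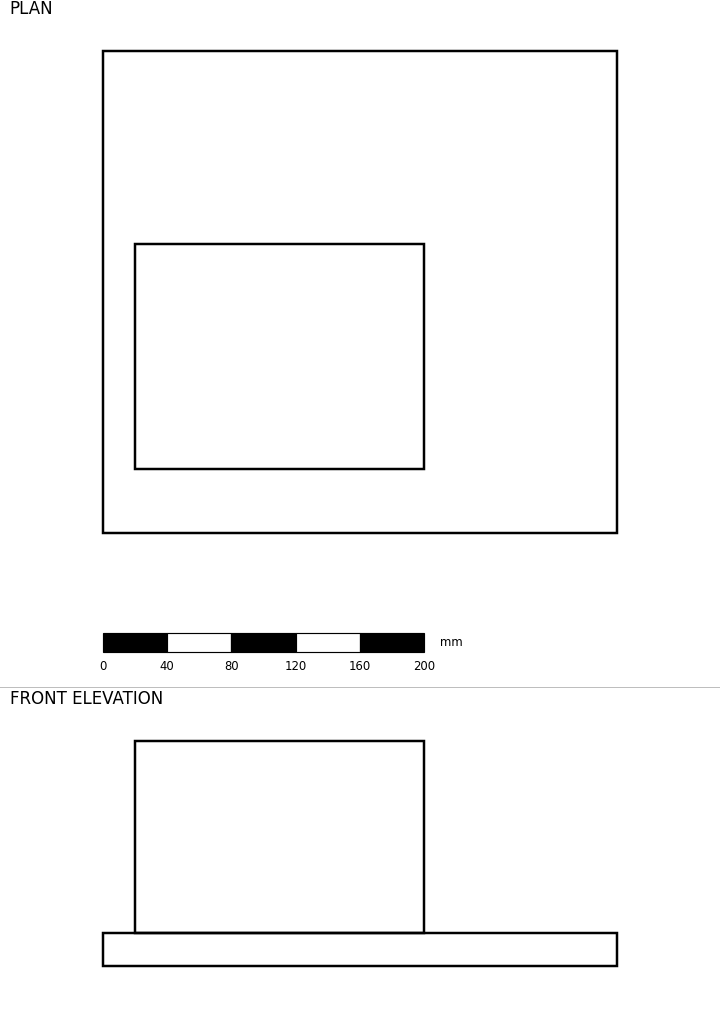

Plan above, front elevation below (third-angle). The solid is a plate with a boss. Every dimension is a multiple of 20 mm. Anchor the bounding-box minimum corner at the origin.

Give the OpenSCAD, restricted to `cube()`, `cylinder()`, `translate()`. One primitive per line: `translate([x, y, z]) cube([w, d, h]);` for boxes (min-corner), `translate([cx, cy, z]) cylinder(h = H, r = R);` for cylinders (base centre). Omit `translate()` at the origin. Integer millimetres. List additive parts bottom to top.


cube([320, 300, 20]);
translate([20, 40, 20]) cube([180, 140, 120]);
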